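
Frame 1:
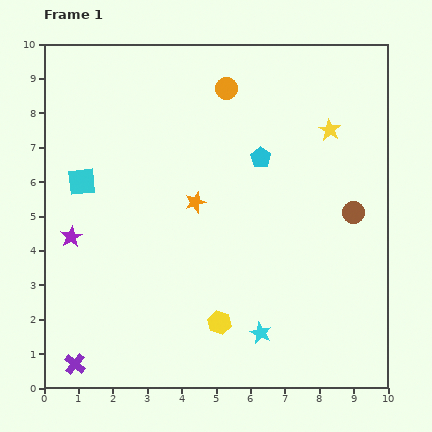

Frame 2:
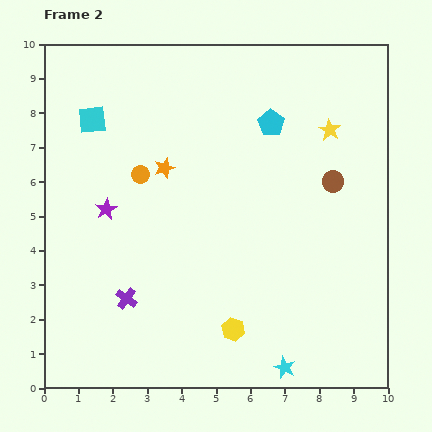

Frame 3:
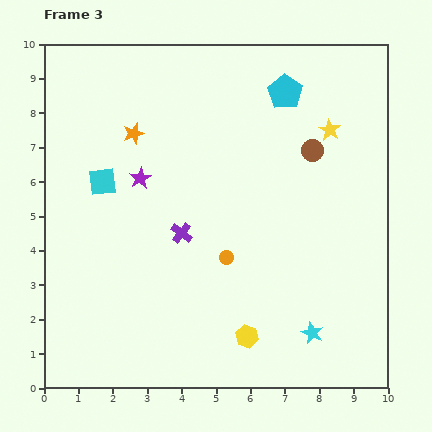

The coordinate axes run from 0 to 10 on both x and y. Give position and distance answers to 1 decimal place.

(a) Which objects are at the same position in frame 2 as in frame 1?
the yellow star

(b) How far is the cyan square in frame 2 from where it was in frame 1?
1.8

The cyan square moved from (1.1, 6.0) to (1.4, 7.8), a distance of √(0.3² + 1.8²) ≈ 1.8.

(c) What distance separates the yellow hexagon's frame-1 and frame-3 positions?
0.9

The yellow hexagon moved from (5.1, 1.9) to (5.9, 1.5), a distance of √(0.8² + 0.4²) ≈ 0.9.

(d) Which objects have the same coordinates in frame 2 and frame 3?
the yellow star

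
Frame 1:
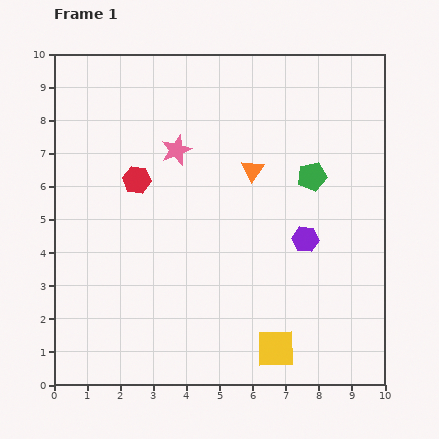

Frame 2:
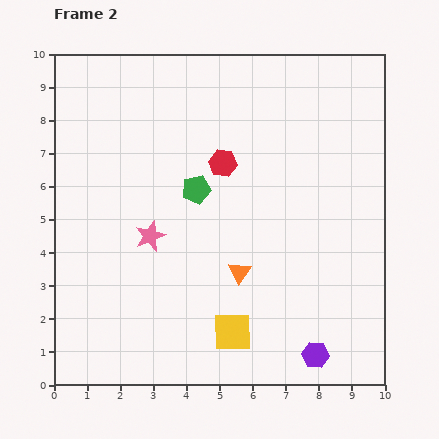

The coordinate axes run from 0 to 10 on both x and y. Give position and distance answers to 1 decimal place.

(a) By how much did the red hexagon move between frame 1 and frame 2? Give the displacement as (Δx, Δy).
(2.6, 0.5)

The red hexagon was at (2.5, 6.2) in frame 1 and (5.1, 6.7) in frame 2.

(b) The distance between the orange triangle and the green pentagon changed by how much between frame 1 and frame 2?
+1.0

Distance in frame 1: 1.8. Distance in frame 2: 2.8.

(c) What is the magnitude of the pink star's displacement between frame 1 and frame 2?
2.7

The pink star moved from (3.7, 7.1) to (2.9, 4.5), a distance of √(0.8² + 2.6²) ≈ 2.7.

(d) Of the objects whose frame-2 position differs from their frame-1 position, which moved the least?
the yellow square

(moved 1.4)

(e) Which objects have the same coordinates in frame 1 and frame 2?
none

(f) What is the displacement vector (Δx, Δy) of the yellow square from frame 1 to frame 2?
(-1.3, 0.5)

The yellow square was at (6.7, 1.1) in frame 1 and (5.4, 1.6) in frame 2.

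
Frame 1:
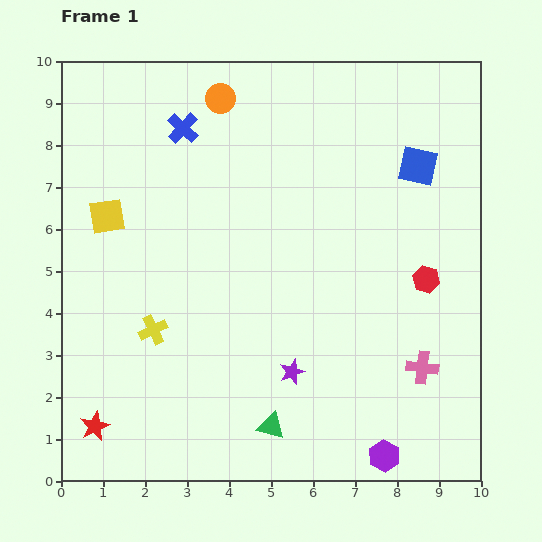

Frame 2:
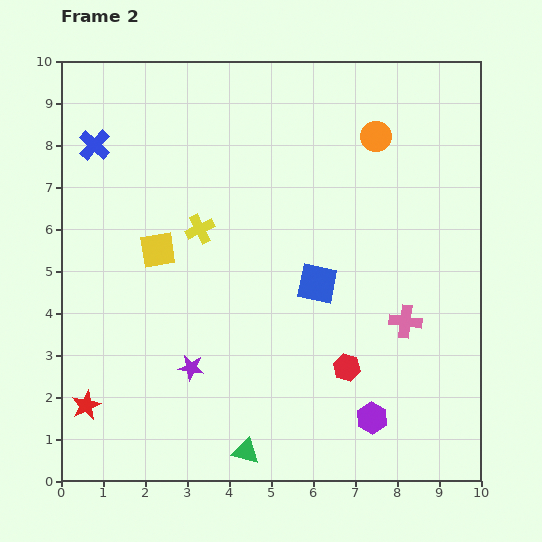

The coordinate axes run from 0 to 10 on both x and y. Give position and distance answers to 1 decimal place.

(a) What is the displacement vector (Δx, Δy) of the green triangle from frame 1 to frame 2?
(-0.6, -0.6)

The green triangle was at (5.0, 1.3) in frame 1 and (4.4, 0.7) in frame 2.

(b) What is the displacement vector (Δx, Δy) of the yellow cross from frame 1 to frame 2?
(1.1, 2.4)

The yellow cross was at (2.2, 3.6) in frame 1 and (3.3, 6.0) in frame 2.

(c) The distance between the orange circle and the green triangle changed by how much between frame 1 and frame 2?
+0.2

Distance in frame 1: 7.9. Distance in frame 2: 8.1.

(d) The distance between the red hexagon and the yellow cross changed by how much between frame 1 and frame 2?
-1.8

Distance in frame 1: 6.6. Distance in frame 2: 4.8.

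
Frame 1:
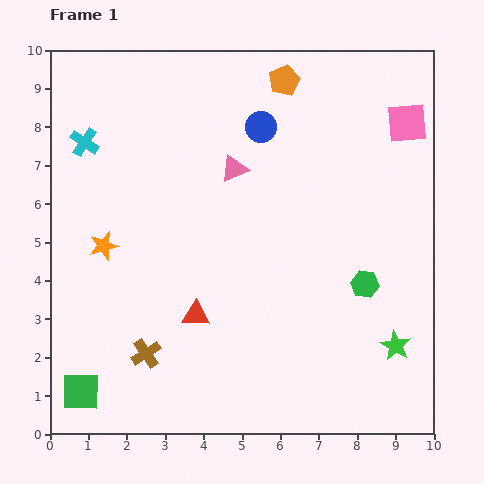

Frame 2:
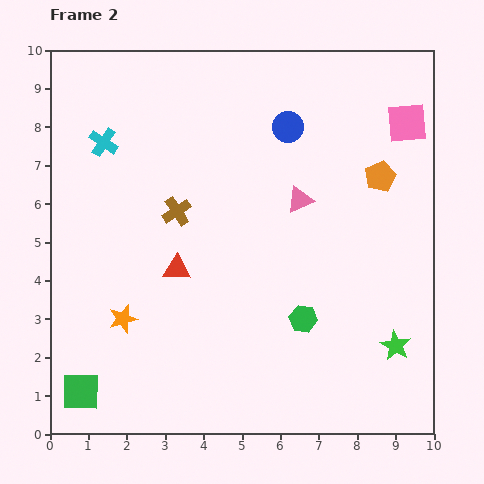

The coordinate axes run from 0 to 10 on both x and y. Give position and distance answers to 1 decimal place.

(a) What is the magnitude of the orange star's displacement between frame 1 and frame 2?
2.0

The orange star moved from (1.4, 4.9) to (1.9, 3.0), a distance of √(0.5² + 1.9²) ≈ 2.0.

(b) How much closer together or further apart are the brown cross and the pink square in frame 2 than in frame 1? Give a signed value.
-2.7

Distance in frame 1: 9.1. Distance in frame 2: 6.4.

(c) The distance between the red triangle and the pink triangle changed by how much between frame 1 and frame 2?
-0.2

Distance in frame 1: 3.9. Distance in frame 2: 3.7.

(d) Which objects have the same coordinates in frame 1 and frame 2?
the green square, the pink square, the green star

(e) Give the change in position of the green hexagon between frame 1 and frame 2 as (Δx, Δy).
(-1.6, -0.9)

The green hexagon was at (8.2, 3.9) in frame 1 and (6.6, 3.0) in frame 2.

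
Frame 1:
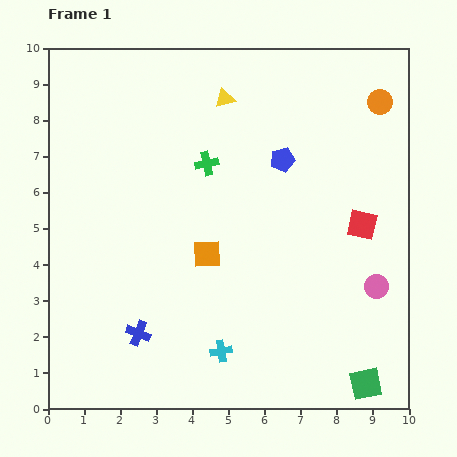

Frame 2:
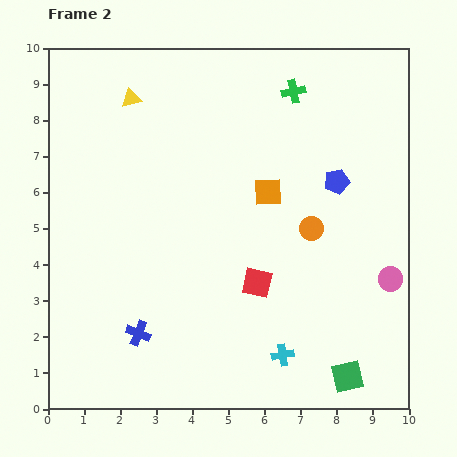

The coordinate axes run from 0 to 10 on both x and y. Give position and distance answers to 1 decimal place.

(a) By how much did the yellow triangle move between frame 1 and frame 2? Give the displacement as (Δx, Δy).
(-2.6, 0.0)

The yellow triangle was at (4.9, 8.6) in frame 1 and (2.3, 8.6) in frame 2.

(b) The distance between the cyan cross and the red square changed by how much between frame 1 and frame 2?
-3.1

Distance in frame 1: 5.2. Distance in frame 2: 2.1.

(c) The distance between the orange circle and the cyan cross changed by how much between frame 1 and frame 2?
-4.6

Distance in frame 1: 8.2. Distance in frame 2: 3.6.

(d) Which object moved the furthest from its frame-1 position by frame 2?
the orange circle

(moved 4.0; next 3.3)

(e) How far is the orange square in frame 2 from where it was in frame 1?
2.4

The orange square moved from (4.4, 4.3) to (6.1, 6.0), a distance of √(1.7² + 1.7²) ≈ 2.4.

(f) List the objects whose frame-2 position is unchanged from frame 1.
the blue cross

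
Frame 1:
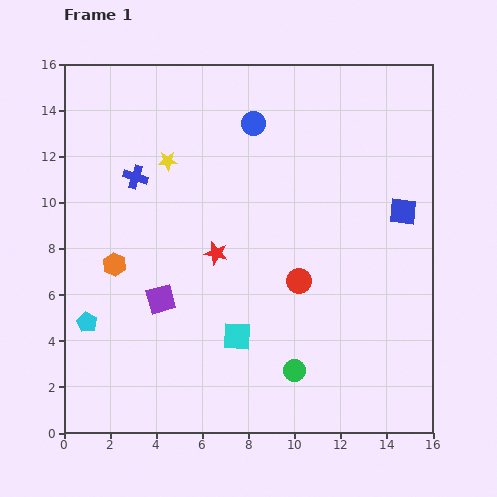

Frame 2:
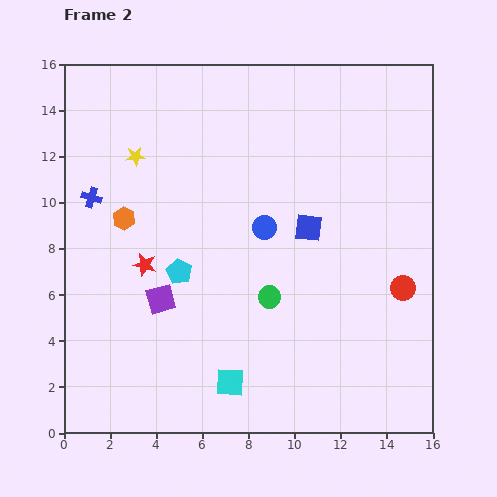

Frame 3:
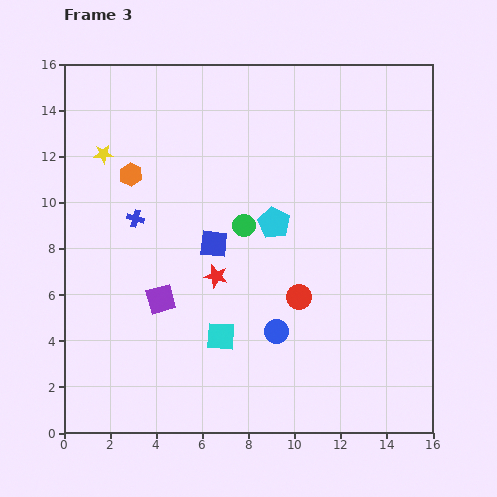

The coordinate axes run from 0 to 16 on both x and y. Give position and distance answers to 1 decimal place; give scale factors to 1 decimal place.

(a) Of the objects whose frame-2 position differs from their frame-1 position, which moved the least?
the yellow star

(moved 1.4)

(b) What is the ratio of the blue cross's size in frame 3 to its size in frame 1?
0.7×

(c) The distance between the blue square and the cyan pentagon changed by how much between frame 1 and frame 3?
-11.7

Distance in frame 1: 14.5. Distance in frame 3: 2.8.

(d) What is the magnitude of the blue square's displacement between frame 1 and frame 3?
8.3

The blue square moved from (14.7, 9.6) to (6.5, 8.2), a distance of √(8.2² + 1.4²) ≈ 8.3.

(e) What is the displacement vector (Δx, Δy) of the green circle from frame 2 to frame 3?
(-1.1, 3.1)

The green circle was at (8.9, 5.9) in frame 2 and (7.8, 9.0) in frame 3.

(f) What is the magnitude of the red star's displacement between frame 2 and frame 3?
3.1

The red star moved from (3.5, 7.3) to (6.6, 6.8), a distance of √(3.1² + 0.5²) ≈ 3.1.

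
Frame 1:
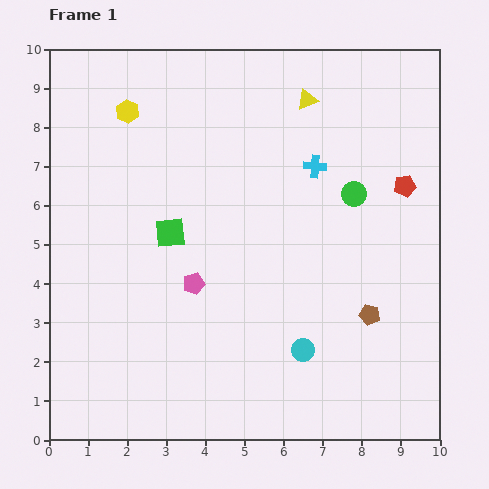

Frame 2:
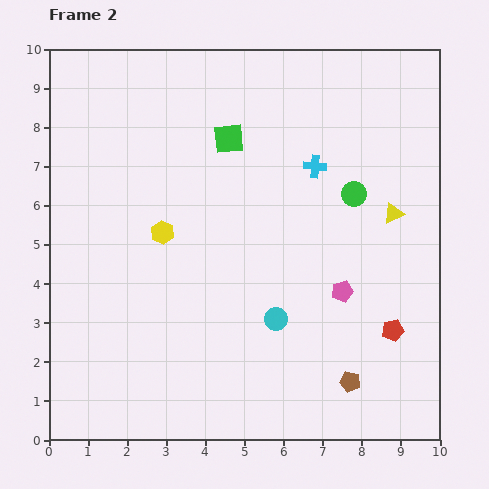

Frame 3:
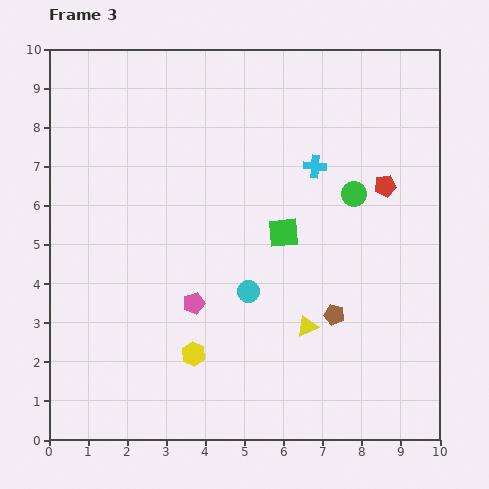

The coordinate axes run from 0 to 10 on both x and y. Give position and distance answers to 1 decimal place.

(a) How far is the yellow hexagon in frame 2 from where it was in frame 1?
3.2

The yellow hexagon moved from (2.0, 8.4) to (2.9, 5.3), a distance of √(0.9² + 3.1²) ≈ 3.2.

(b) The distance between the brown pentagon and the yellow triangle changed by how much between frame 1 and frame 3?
-4.9

Distance in frame 1: 5.7. Distance in frame 3: 0.8.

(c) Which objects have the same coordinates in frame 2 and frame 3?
the cyan cross, the green circle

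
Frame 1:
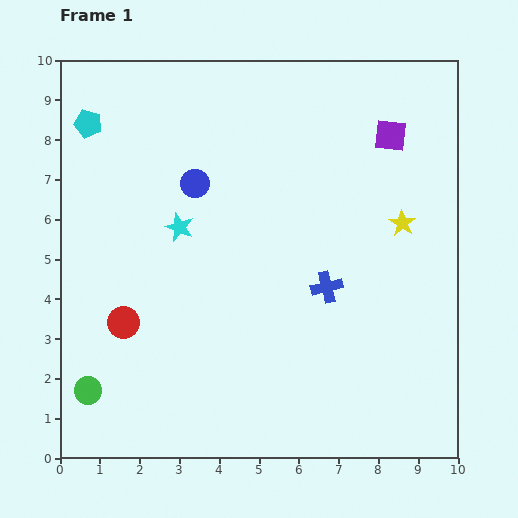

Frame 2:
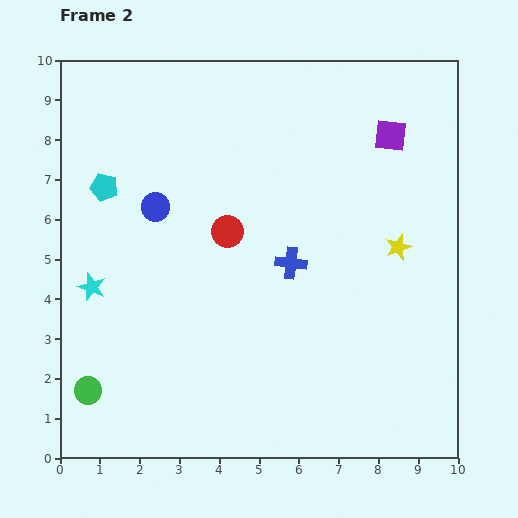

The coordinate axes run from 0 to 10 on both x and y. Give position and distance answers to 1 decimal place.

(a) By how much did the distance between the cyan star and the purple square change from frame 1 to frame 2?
+2.6

Distance in frame 1: 5.8. Distance in frame 2: 8.4.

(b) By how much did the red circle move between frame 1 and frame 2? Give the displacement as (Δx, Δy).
(2.6, 2.3)

The red circle was at (1.6, 3.4) in frame 1 and (4.2, 5.7) in frame 2.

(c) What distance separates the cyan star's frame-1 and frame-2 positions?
2.7

The cyan star moved from (3.0, 5.8) to (0.8, 4.3), a distance of √(2.2² + 1.5²) ≈ 2.7.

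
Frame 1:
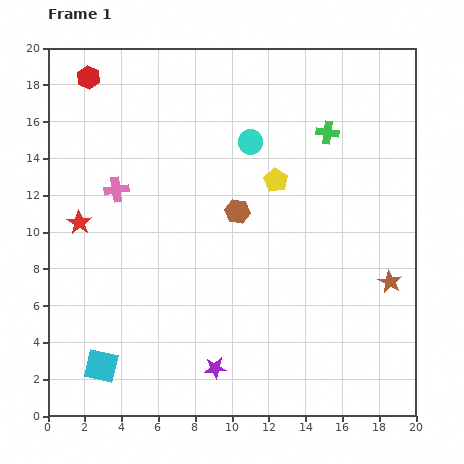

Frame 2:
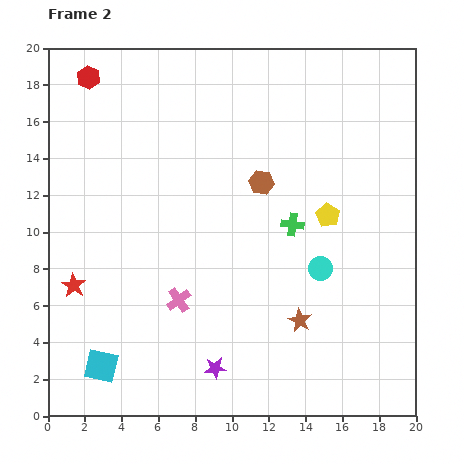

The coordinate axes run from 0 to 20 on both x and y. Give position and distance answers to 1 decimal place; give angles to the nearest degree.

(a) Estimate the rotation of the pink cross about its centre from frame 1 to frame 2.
28° counter-clockwise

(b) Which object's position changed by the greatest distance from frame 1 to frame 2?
the cyan circle

(moved 7.9; next 6.9)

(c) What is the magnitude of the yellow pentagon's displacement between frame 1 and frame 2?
3.4

The yellow pentagon moved from (12.4, 12.8) to (15.2, 10.9), a distance of √(2.8² + 1.9²) ≈ 3.4.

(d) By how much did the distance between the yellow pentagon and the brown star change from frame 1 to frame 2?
-2.4

Distance in frame 1: 8.3. Distance in frame 2: 5.9.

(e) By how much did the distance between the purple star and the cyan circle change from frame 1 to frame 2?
-4.5

Distance in frame 1: 12.4. Distance in frame 2: 7.9.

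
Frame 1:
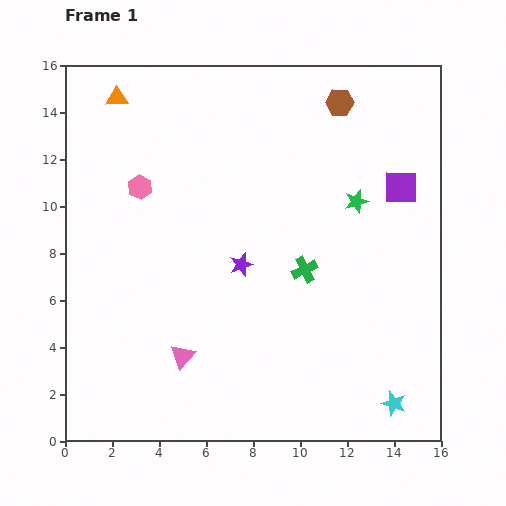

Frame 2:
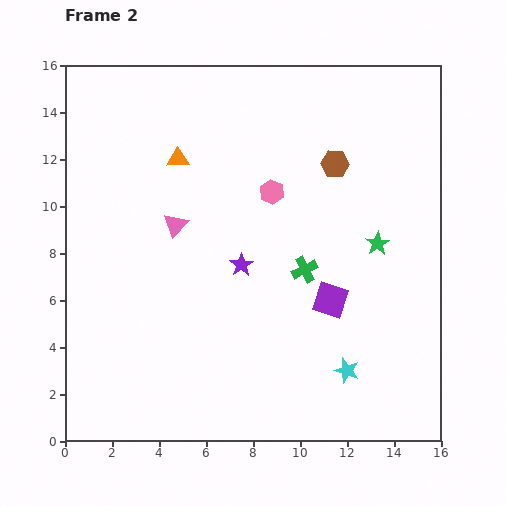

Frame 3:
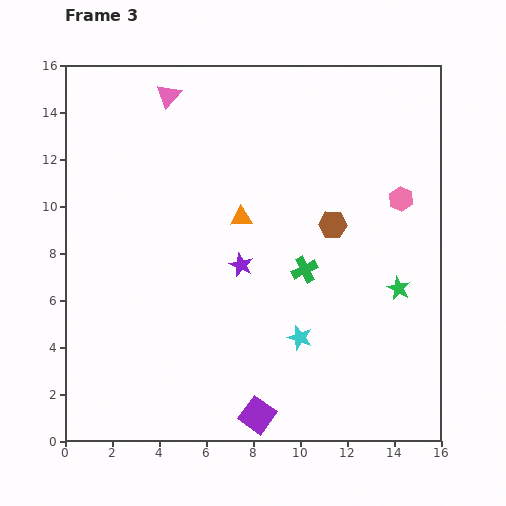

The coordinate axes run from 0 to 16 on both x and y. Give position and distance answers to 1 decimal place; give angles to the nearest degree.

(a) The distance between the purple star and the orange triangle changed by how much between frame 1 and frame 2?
-3.7

Distance in frame 1: 8.9. Distance in frame 2: 5.2.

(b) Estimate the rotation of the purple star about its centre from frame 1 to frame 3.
30° counter-clockwise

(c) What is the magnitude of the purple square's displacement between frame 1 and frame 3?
11.5

The purple square moved from (14.3, 10.8) to (8.2, 1.1), a distance of √(6.1² + 9.7²) ≈ 11.5.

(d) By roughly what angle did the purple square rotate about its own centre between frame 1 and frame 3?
35° clockwise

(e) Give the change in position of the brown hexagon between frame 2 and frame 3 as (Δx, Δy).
(-0.1, -2.6)

The brown hexagon was at (11.5, 11.8) in frame 2 and (11.4, 9.2) in frame 3.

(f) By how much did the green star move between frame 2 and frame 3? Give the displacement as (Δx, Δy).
(0.9, -1.9)

The green star was at (13.3, 8.4) in frame 2 and (14.2, 6.5) in frame 3.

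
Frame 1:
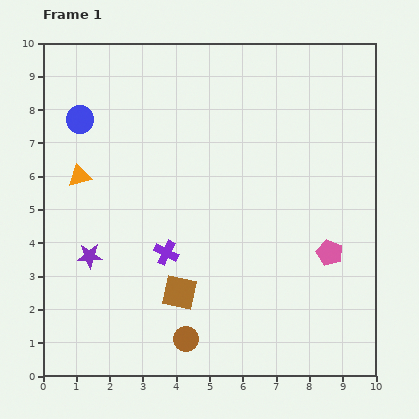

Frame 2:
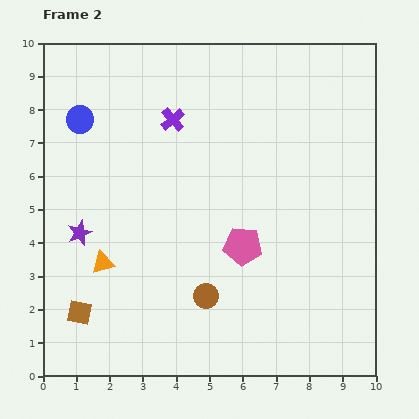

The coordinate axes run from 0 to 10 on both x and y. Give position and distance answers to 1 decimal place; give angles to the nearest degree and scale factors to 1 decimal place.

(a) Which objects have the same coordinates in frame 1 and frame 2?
the blue circle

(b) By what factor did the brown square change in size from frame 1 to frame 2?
0.7×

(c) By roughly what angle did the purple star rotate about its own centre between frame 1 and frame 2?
19° counter-clockwise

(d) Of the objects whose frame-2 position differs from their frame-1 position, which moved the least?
the purple star

(moved 0.8)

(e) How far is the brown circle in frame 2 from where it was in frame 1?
1.4

The brown circle moved from (4.3, 1.1) to (4.9, 2.4), a distance of √(0.6² + 1.3²) ≈ 1.4.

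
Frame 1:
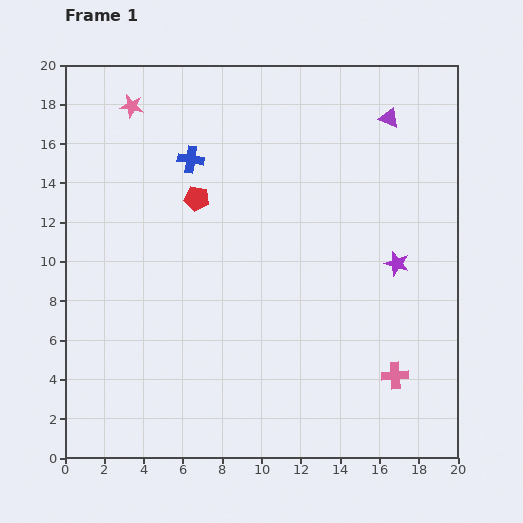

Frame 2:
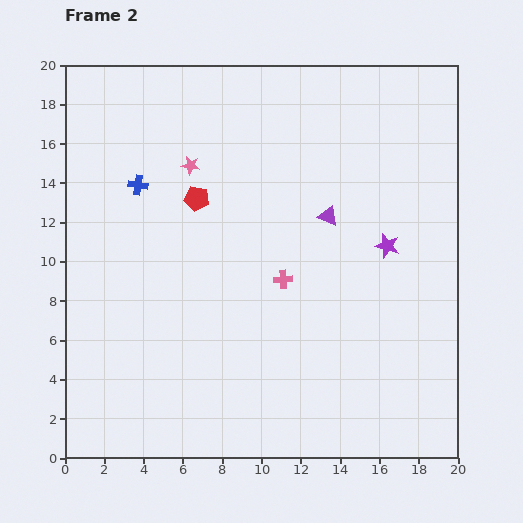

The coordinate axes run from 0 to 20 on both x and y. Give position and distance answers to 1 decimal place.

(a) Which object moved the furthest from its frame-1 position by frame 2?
the pink cross

(moved 7.5; next 5.9)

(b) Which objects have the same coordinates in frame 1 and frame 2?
the red pentagon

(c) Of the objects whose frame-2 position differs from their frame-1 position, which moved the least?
the purple star

(moved 1.0)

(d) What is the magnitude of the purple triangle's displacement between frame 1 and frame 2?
5.9

The purple triangle moved from (16.5, 17.3) to (13.4, 12.3), a distance of √(3.1² + 5.0²) ≈ 5.9.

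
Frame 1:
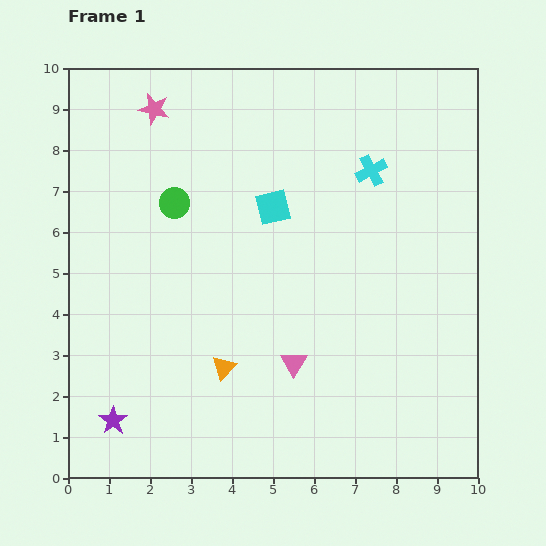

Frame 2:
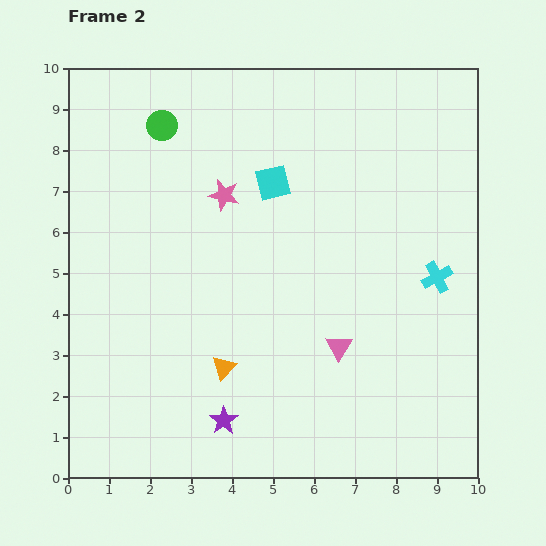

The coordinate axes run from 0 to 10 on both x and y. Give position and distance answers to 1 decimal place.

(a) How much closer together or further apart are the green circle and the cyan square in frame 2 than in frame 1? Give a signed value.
+0.6

Distance in frame 1: 2.4. Distance in frame 2: 3.0.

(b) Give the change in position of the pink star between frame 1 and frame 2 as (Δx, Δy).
(1.7, -2.1)

The pink star was at (2.1, 9.0) in frame 1 and (3.8, 6.9) in frame 2.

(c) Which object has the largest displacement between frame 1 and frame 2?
the cyan cross

(moved 3.1; next 2.7)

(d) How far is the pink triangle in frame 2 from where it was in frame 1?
1.2

The pink triangle moved from (5.5, 2.8) to (6.6, 3.2), a distance of √(1.1² + 0.4²) ≈ 1.2.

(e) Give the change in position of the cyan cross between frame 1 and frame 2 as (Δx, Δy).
(1.6, -2.6)

The cyan cross was at (7.4, 7.5) in frame 1 and (9.0, 4.9) in frame 2.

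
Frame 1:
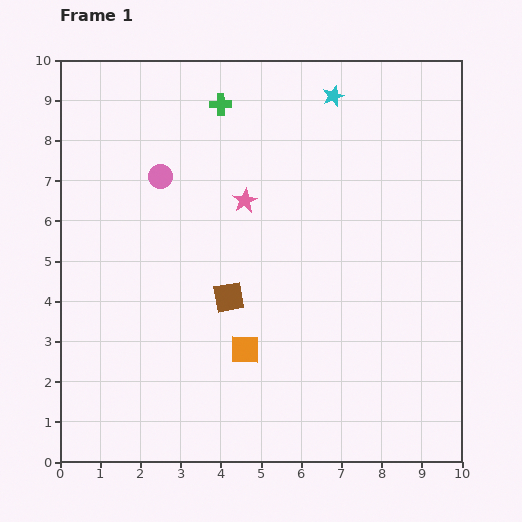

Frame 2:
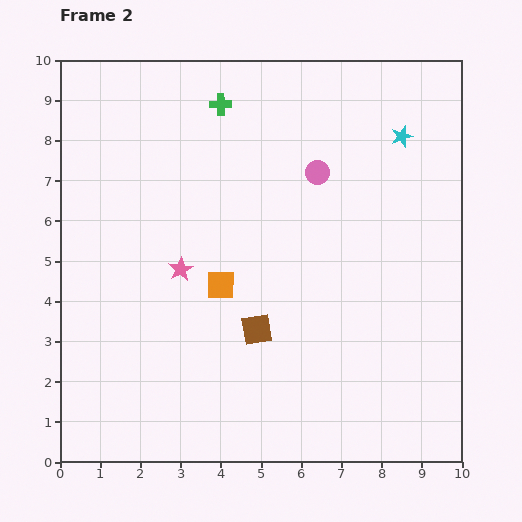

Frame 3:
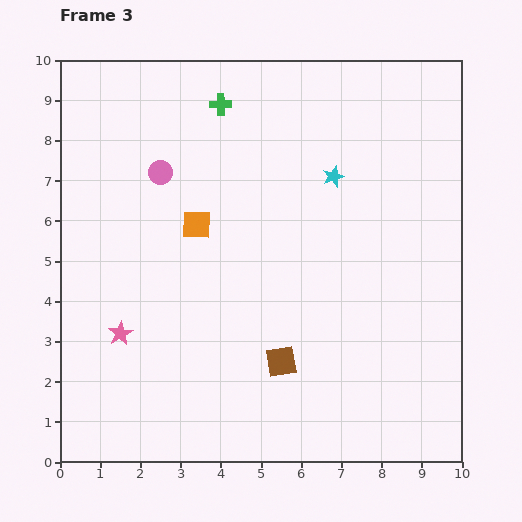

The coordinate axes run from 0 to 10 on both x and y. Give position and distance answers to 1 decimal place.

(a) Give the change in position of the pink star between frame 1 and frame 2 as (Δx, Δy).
(-1.6, -1.7)

The pink star was at (4.6, 6.5) in frame 1 and (3.0, 4.8) in frame 2.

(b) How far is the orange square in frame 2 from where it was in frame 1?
1.7

The orange square moved from (4.6, 2.8) to (4.0, 4.4), a distance of √(0.6² + 1.6²) ≈ 1.7.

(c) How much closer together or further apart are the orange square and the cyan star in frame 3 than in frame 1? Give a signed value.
-3.1

Distance in frame 1: 6.7. Distance in frame 3: 3.6.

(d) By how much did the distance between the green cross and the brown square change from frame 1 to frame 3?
+1.8

Distance in frame 1: 4.8. Distance in frame 3: 6.6.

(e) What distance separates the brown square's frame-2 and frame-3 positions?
1.0

The brown square moved from (4.9, 3.3) to (5.5, 2.5), a distance of √(0.6² + 0.8²) ≈ 1.0.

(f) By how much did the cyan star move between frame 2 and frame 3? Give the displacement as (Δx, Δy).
(-1.7, -1.0)

The cyan star was at (8.5, 8.1) in frame 2 and (6.8, 7.1) in frame 3.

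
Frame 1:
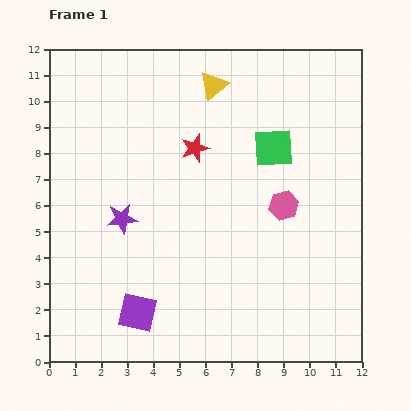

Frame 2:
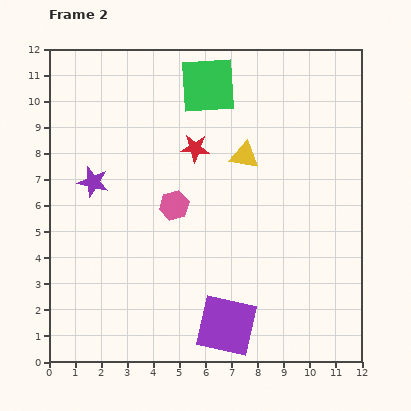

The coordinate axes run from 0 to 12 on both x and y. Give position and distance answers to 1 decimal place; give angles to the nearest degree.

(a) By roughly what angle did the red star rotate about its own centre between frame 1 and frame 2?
22° clockwise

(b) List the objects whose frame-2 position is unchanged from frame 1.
the red star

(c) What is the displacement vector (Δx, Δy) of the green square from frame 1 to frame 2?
(-2.5, 2.4)

The green square was at (8.6, 8.2) in frame 1 and (6.1, 10.6) in frame 2.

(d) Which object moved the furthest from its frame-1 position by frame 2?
the pink hexagon

(moved 4.2; next 3.5)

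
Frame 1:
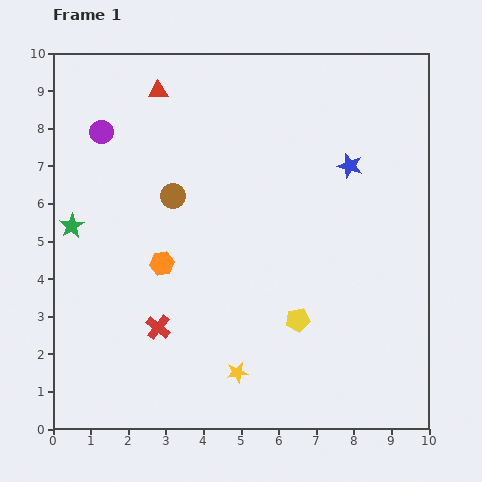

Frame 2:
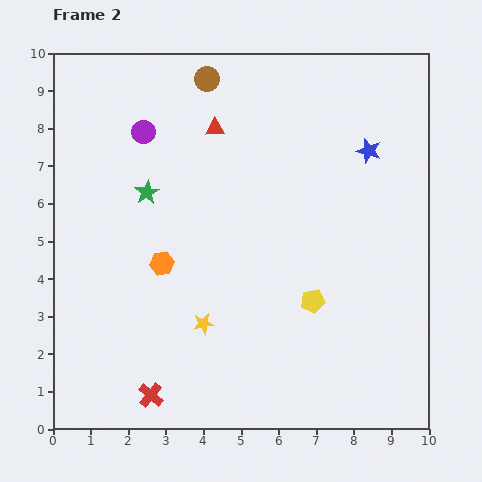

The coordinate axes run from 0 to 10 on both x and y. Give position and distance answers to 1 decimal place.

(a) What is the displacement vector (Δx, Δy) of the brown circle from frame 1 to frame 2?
(0.9, 3.1)

The brown circle was at (3.2, 6.2) in frame 1 and (4.1, 9.3) in frame 2.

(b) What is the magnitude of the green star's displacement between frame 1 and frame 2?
2.2

The green star moved from (0.5, 5.4) to (2.5, 6.3), a distance of √(2.0² + 0.9²) ≈ 2.2.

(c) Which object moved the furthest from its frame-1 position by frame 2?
the brown circle

(moved 3.2; next 2.2)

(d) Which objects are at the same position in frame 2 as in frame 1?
the orange hexagon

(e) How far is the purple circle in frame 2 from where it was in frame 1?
1.1

The purple circle moved from (1.3, 7.9) to (2.4, 7.9), a distance of √(1.1² + 0.0²) ≈ 1.1.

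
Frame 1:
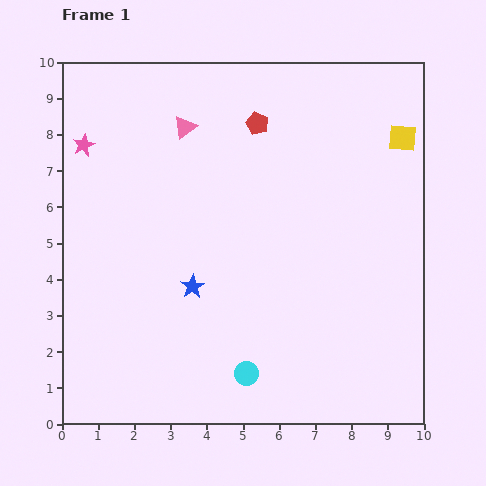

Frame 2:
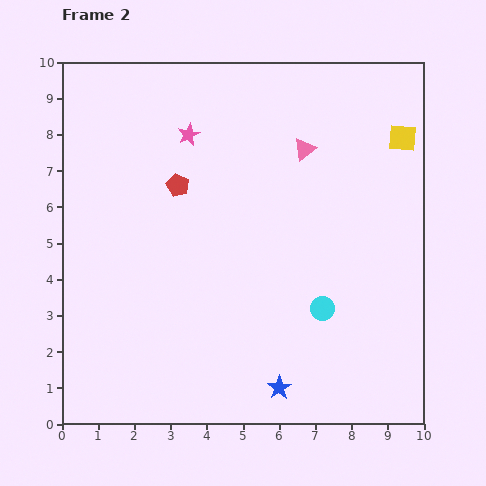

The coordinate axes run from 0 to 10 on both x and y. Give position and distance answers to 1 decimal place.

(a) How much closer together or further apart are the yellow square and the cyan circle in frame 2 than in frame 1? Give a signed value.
-2.6

Distance in frame 1: 7.8. Distance in frame 2: 5.2.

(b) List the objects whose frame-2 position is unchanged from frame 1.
the yellow square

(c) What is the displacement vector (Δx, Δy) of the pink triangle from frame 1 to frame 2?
(3.3, -0.6)

The pink triangle was at (3.4, 8.2) in frame 1 and (6.7, 7.6) in frame 2.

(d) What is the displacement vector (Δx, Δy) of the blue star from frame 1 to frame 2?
(2.4, -2.8)

The blue star was at (3.6, 3.8) in frame 1 and (6.0, 1.0) in frame 2.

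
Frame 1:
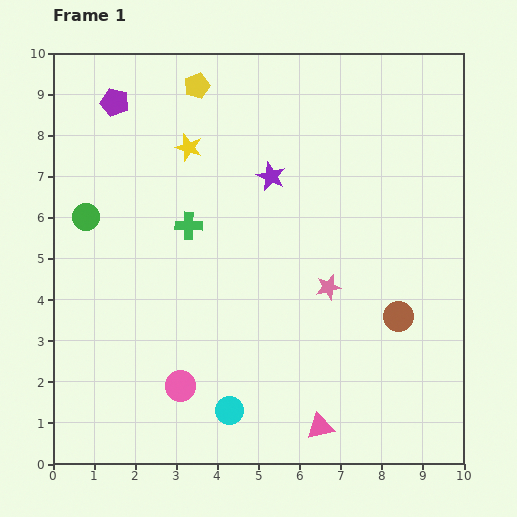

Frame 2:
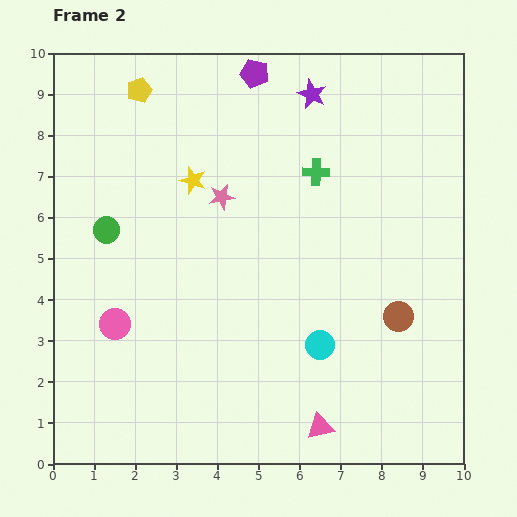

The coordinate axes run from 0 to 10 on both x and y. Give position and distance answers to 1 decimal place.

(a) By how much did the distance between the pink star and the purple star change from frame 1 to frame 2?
+0.3

Distance in frame 1: 3.0. Distance in frame 2: 3.3.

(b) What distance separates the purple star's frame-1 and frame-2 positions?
2.2

The purple star moved from (5.3, 7.0) to (6.3, 9.0), a distance of √(1.0² + 2.0²) ≈ 2.2.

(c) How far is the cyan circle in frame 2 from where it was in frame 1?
2.7

The cyan circle moved from (4.3, 1.3) to (6.5, 2.9), a distance of √(2.2² + 1.6²) ≈ 2.7.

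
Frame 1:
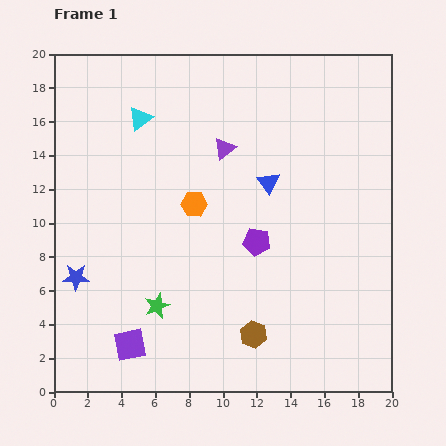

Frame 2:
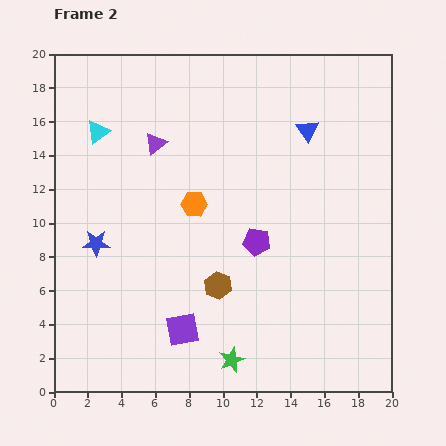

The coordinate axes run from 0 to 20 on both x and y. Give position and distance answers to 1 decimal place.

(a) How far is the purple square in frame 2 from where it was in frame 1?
3.2

The purple square moved from (4.5, 2.8) to (7.6, 3.7), a distance of √(3.1² + 0.9²) ≈ 3.2.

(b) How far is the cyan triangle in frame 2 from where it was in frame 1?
2.6

The cyan triangle moved from (5.1, 16.2) to (2.6, 15.4), a distance of √(2.5² + 0.8²) ≈ 2.6.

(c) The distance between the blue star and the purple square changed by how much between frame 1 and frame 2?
+2.1

Distance in frame 1: 5.1. Distance in frame 2: 7.2.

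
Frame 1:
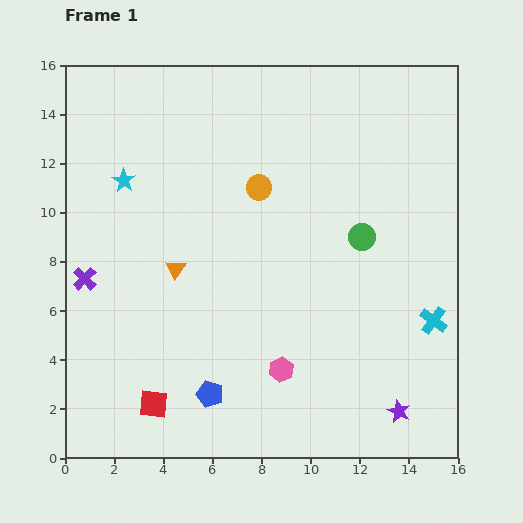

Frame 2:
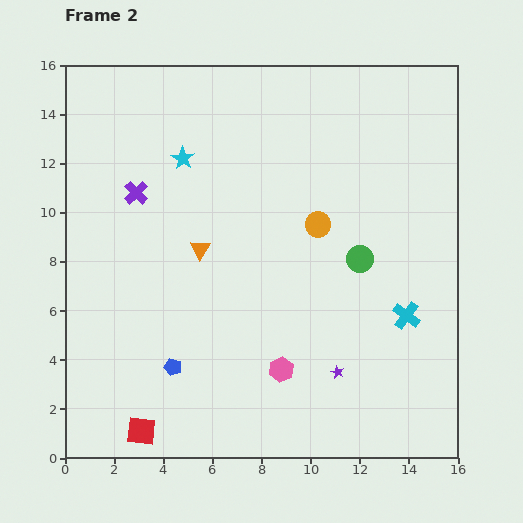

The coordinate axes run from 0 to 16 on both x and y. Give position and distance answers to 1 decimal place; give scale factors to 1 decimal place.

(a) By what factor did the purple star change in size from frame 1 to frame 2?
0.6×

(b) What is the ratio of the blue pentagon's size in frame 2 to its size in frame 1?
0.6×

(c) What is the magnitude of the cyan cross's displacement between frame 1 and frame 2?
1.1

The cyan cross moved from (15.0, 5.6) to (13.9, 5.8), a distance of √(1.1² + 0.2²) ≈ 1.1.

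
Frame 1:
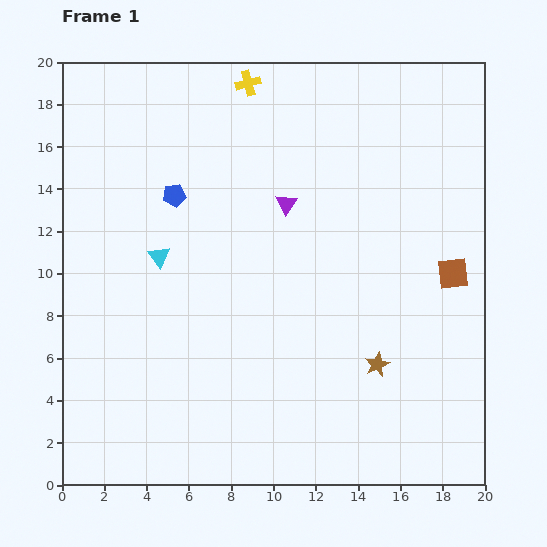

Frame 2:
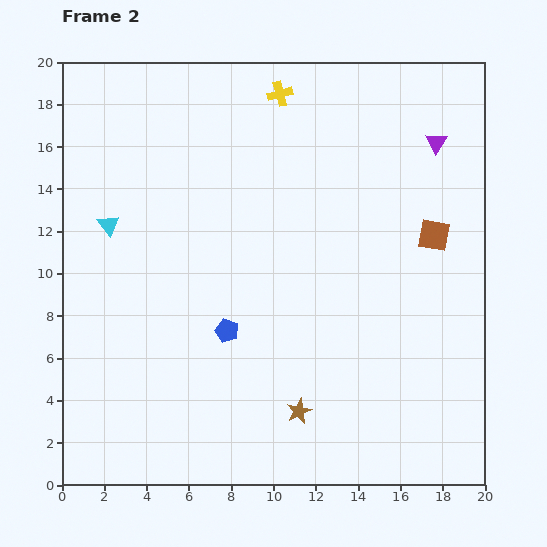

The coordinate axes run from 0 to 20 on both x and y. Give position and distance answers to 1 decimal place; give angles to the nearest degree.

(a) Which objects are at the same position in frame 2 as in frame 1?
none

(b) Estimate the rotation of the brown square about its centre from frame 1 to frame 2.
17° clockwise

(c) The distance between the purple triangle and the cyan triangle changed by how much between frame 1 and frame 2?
+9.5

Distance in frame 1: 6.5. Distance in frame 2: 16.0.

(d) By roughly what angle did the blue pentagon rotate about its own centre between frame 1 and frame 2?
29° clockwise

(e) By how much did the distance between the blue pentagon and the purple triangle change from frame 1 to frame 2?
+8.0

Distance in frame 1: 5.3. Distance in frame 2: 13.3.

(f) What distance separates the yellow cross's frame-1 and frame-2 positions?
1.6

The yellow cross moved from (8.8, 19.0) to (10.3, 18.5), a distance of √(1.5² + 0.5²) ≈ 1.6.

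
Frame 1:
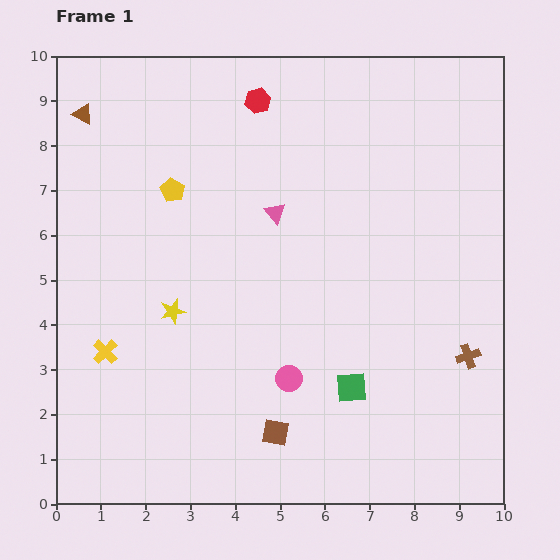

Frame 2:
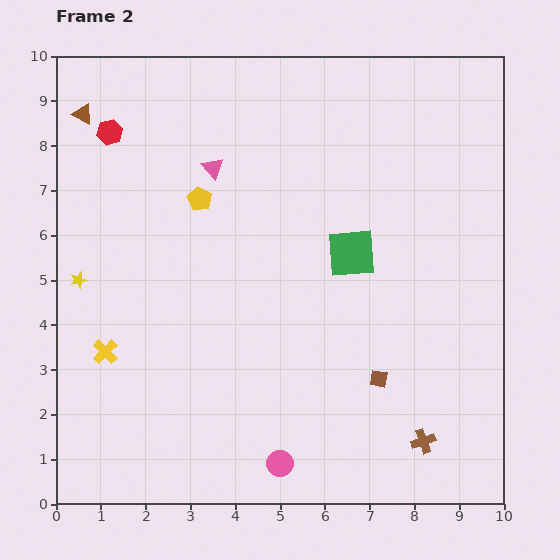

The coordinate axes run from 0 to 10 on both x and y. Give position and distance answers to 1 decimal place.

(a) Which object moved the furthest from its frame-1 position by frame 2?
the red hexagon

(moved 3.4; next 3.0)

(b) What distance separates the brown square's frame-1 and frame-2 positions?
2.6

The brown square moved from (4.9, 1.6) to (7.2, 2.8), a distance of √(2.3² + 1.2²) ≈ 2.6.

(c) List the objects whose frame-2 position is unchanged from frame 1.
the yellow cross, the brown triangle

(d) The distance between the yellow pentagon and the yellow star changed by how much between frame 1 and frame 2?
+0.5

Distance in frame 1: 2.7. Distance in frame 2: 3.2.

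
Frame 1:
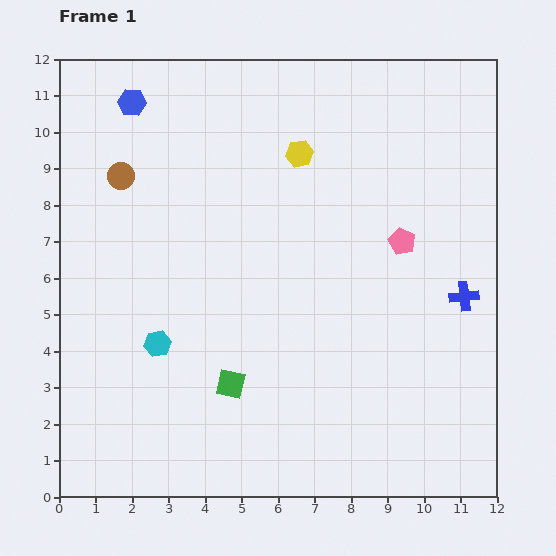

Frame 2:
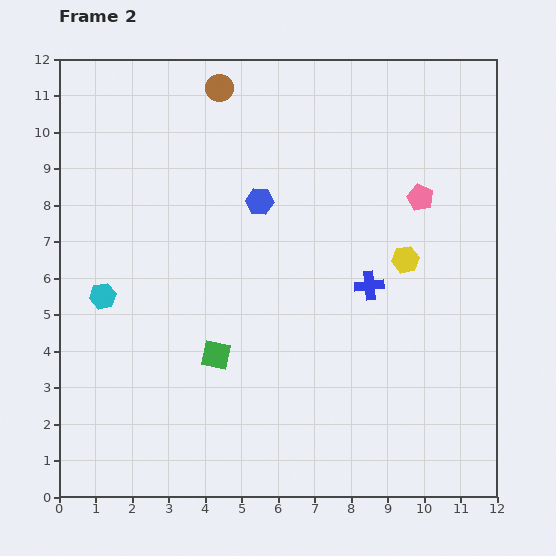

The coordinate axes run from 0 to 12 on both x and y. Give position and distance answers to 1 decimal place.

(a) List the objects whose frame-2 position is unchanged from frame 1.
none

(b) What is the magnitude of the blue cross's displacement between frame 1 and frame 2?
2.6

The blue cross moved from (11.1, 5.5) to (8.5, 5.8), a distance of √(2.6² + 0.3²) ≈ 2.6.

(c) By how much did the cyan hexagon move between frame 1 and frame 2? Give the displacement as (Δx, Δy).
(-1.5, 1.3)

The cyan hexagon was at (2.7, 4.2) in frame 1 and (1.2, 5.5) in frame 2.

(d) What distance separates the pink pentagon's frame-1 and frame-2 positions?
1.3

The pink pentagon moved from (9.4, 7.0) to (9.9, 8.2), a distance of √(0.5² + 1.2²) ≈ 1.3.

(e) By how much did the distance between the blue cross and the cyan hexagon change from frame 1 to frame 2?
-1.2

Distance in frame 1: 8.5. Distance in frame 2: 7.3.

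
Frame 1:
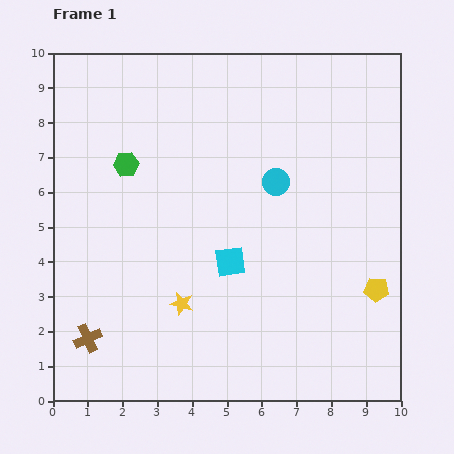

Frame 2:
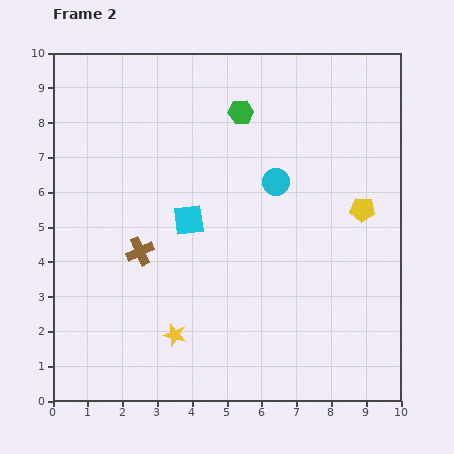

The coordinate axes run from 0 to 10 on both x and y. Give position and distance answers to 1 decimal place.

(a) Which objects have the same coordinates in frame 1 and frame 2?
the cyan circle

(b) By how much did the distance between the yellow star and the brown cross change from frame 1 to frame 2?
-0.3

Distance in frame 1: 2.9. Distance in frame 2: 2.6.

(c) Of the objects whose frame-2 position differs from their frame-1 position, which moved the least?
the yellow star

(moved 0.9)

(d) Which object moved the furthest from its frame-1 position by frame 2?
the green hexagon

(moved 3.6; next 2.9)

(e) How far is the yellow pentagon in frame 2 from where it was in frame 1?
2.3

The yellow pentagon moved from (9.3, 3.2) to (8.9, 5.5), a distance of √(0.4² + 2.3²) ≈ 2.3.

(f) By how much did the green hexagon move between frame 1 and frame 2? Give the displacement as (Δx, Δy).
(3.3, 1.5)

The green hexagon was at (2.1, 6.8) in frame 1 and (5.4, 8.3) in frame 2.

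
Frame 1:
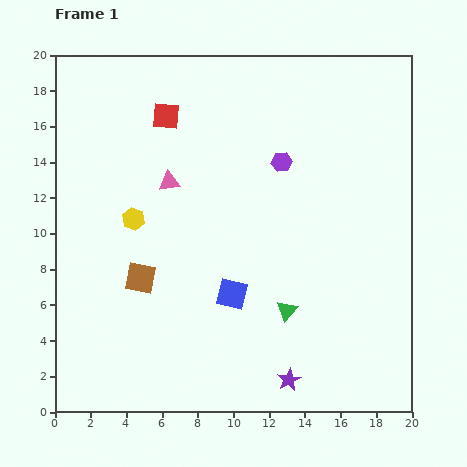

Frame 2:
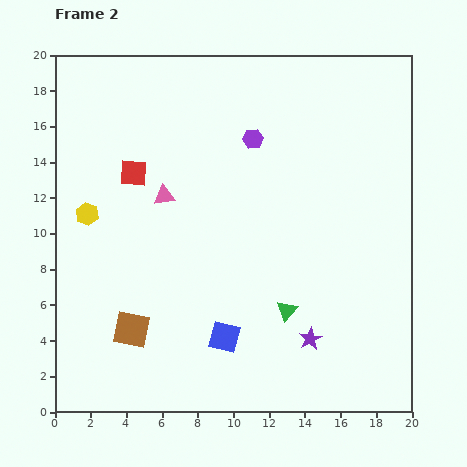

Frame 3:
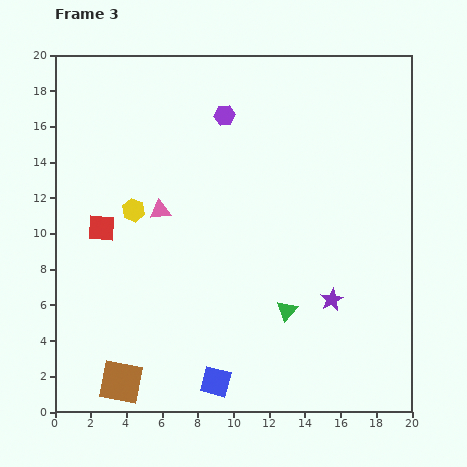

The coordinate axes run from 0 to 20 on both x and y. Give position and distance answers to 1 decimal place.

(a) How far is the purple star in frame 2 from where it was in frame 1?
2.6

The purple star moved from (13.1, 1.8) to (14.3, 4.1), a distance of √(1.2² + 2.3²) ≈ 2.6.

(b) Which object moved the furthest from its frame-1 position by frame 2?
the red square

(moved 3.7; next 2.9)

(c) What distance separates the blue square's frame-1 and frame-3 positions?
5.0

The blue square moved from (9.9, 6.6) to (9.0, 1.7), a distance of √(0.9² + 4.9²) ≈ 5.0.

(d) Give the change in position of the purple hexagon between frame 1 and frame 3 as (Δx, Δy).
(-3.2, 2.6)

The purple hexagon was at (12.7, 14.0) in frame 1 and (9.5, 16.6) in frame 3.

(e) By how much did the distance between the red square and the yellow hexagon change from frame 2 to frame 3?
-1.4

Distance in frame 2: 3.5. Distance in frame 3: 2.1.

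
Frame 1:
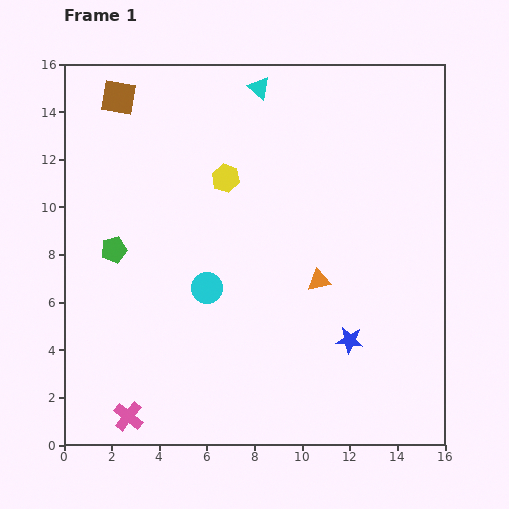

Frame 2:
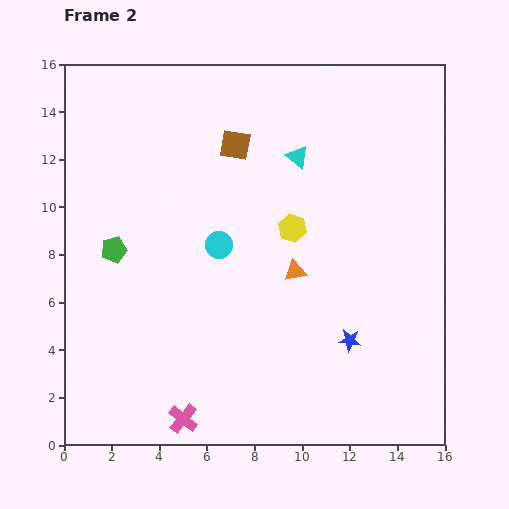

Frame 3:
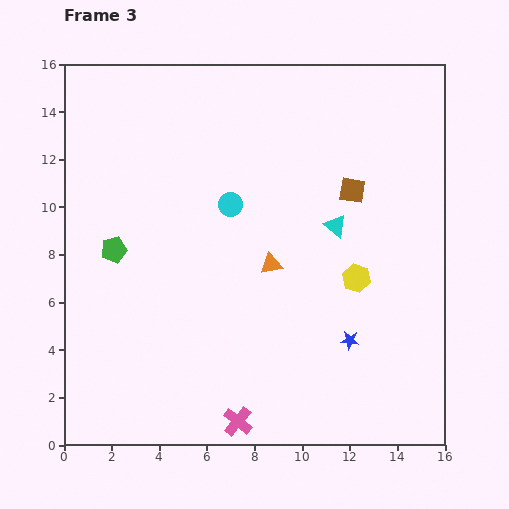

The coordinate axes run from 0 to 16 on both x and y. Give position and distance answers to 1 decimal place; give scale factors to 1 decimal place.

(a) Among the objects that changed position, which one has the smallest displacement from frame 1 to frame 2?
the orange triangle

(moved 1.1)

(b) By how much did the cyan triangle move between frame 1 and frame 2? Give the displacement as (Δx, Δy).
(1.6, -2.9)

The cyan triangle was at (8.2, 15.0) in frame 1 and (9.8, 12.1) in frame 2.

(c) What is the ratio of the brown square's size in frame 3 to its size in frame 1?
0.7×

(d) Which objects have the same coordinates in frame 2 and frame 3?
the green pentagon, the blue star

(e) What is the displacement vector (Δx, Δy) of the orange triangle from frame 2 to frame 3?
(-1.0, 0.3)

The orange triangle was at (9.7, 7.3) in frame 2 and (8.7, 7.6) in frame 3.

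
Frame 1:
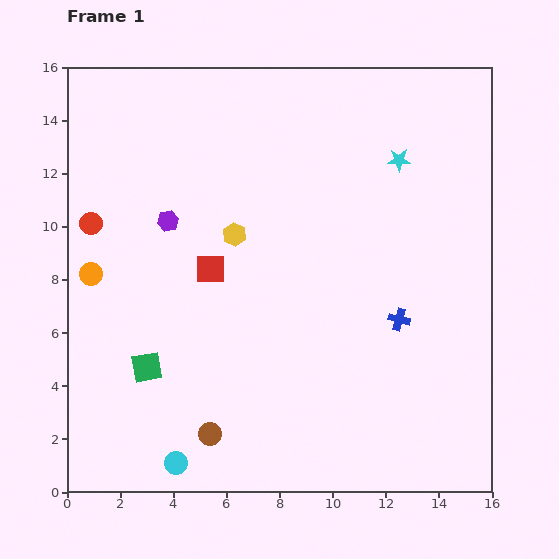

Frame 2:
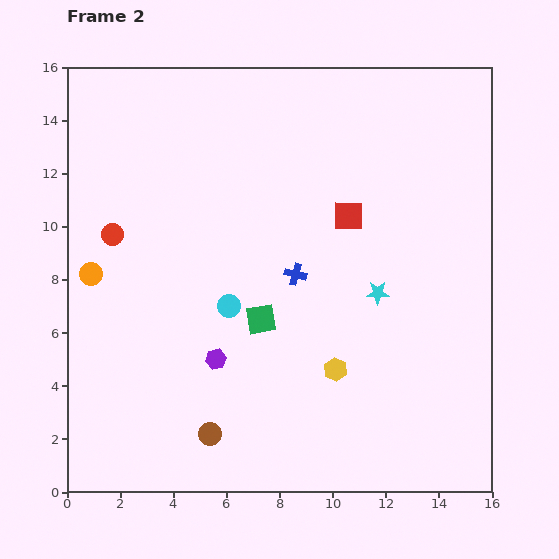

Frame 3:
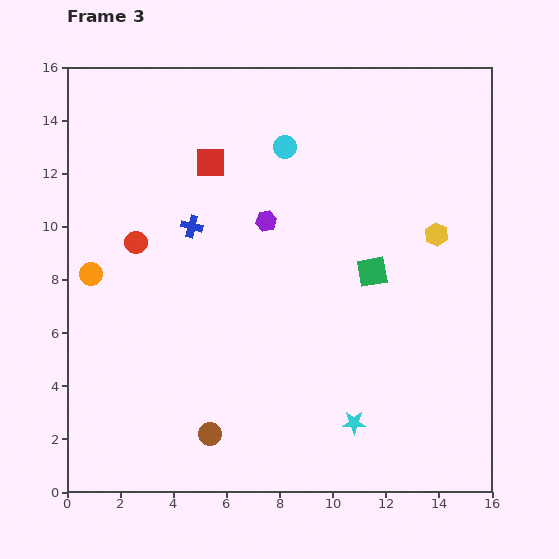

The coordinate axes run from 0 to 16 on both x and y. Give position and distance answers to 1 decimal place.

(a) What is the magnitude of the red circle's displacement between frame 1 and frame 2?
0.9

The red circle moved from (0.9, 10.1) to (1.7, 9.7), a distance of √(0.8² + 0.4²) ≈ 0.9.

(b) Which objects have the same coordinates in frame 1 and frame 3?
the orange circle, the brown circle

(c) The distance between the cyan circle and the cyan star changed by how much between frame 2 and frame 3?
+5.1

Distance in frame 2: 5.6. Distance in frame 3: 10.7.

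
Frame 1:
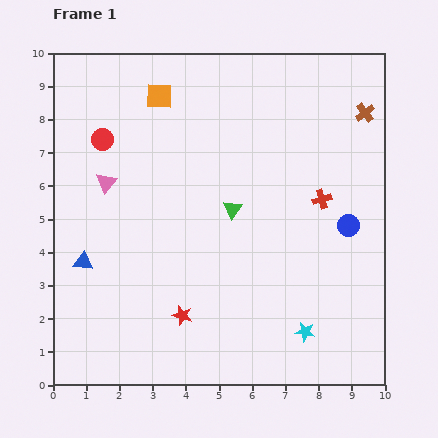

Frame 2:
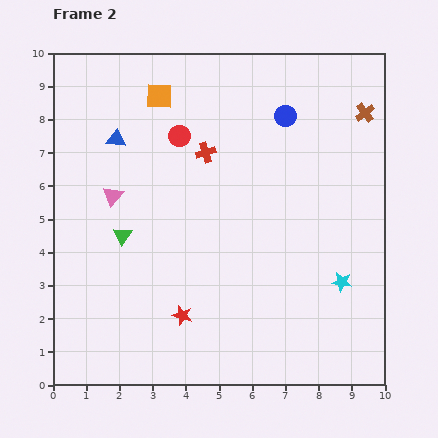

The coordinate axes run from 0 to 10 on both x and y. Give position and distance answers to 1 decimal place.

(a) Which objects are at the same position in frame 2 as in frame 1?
the orange square, the red star, the brown cross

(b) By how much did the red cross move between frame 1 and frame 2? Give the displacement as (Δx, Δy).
(-3.5, 1.4)

The red cross was at (8.1, 5.6) in frame 1 and (4.6, 7.0) in frame 2.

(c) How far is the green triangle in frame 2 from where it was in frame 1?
3.4

The green triangle moved from (5.4, 5.3) to (2.1, 4.5), a distance of √(3.3² + 0.8²) ≈ 3.4.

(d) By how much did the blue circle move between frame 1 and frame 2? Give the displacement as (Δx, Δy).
(-1.9, 3.3)

The blue circle was at (8.9, 4.8) in frame 1 and (7.0, 8.1) in frame 2.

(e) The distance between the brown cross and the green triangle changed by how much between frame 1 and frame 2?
+3.3

Distance in frame 1: 4.9. Distance in frame 2: 8.2.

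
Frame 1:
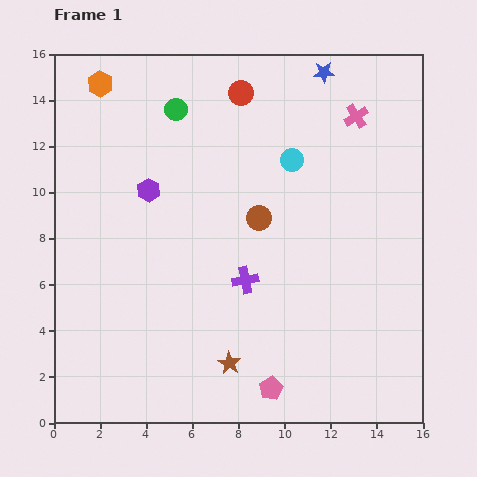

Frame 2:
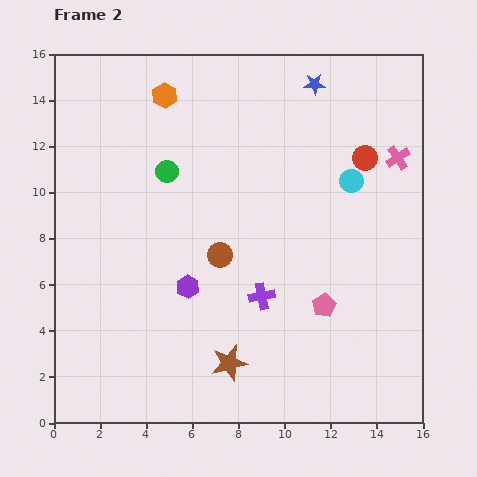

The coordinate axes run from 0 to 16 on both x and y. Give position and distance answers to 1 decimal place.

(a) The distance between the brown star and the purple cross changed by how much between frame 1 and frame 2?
-0.5

Distance in frame 1: 3.7. Distance in frame 2: 3.2.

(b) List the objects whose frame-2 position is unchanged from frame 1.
the brown star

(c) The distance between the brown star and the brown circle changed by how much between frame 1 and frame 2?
-1.7

Distance in frame 1: 6.4. Distance in frame 2: 4.7.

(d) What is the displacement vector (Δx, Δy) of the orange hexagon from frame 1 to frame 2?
(2.8, -0.5)

The orange hexagon was at (2.0, 14.7) in frame 1 and (4.8, 14.2) in frame 2.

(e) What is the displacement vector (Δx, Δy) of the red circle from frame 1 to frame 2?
(5.4, -2.8)

The red circle was at (8.1, 14.3) in frame 1 and (13.5, 11.5) in frame 2.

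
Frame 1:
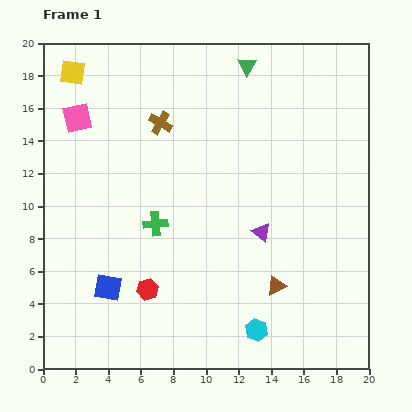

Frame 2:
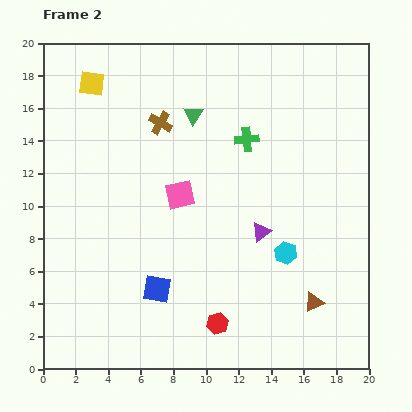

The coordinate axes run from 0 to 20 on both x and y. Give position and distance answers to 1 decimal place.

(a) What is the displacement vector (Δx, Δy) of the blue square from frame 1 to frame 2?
(3.0, -0.1)

The blue square was at (4.0, 5.0) in frame 1 and (7.0, 4.9) in frame 2.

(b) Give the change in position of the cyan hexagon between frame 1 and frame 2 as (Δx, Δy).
(1.8, 4.7)

The cyan hexagon was at (13.1, 2.4) in frame 1 and (14.9, 7.1) in frame 2.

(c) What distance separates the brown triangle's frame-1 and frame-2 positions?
2.5

The brown triangle moved from (14.3, 5.1) to (16.6, 4.1), a distance of √(2.3² + 1.0²) ≈ 2.5.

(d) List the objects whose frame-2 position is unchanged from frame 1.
the brown cross, the purple triangle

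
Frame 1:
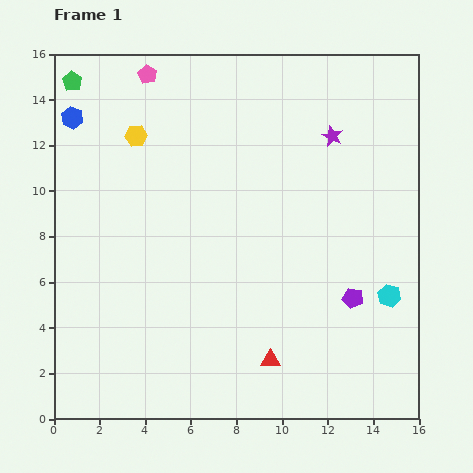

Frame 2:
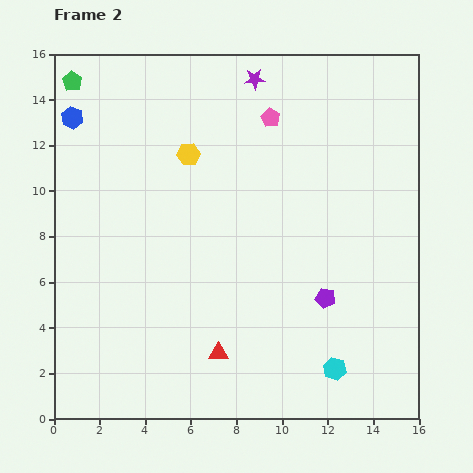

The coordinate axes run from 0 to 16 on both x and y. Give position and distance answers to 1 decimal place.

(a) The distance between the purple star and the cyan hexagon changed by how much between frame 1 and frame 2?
+5.8

Distance in frame 1: 7.4. Distance in frame 2: 13.2.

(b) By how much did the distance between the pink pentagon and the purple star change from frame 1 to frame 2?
-6.7

Distance in frame 1: 8.5. Distance in frame 2: 1.8.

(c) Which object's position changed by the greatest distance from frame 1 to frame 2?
the pink pentagon

(moved 5.7; next 4.2)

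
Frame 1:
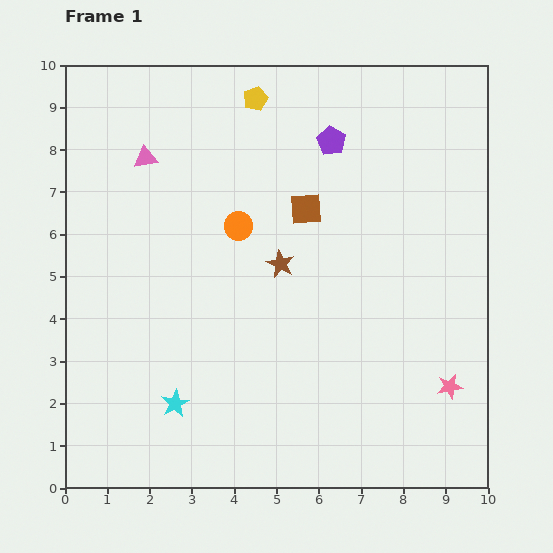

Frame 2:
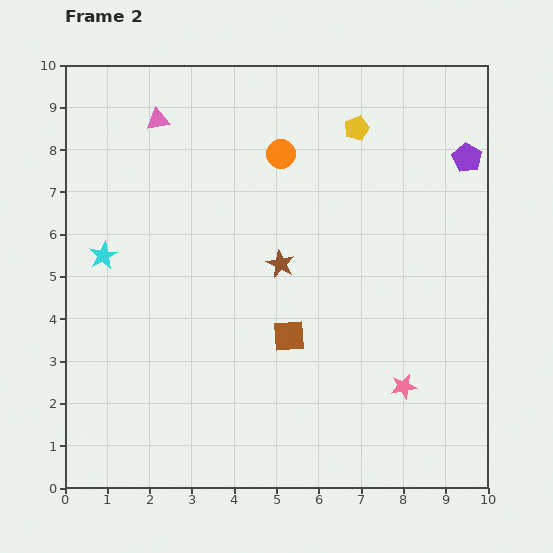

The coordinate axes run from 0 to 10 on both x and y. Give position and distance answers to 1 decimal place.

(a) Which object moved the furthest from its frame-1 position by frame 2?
the cyan star

(moved 3.9; next 3.2)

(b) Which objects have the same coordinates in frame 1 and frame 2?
the brown star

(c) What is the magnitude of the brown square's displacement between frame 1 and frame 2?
3.0

The brown square moved from (5.7, 6.6) to (5.3, 3.6), a distance of √(0.4² + 3.0²) ≈ 3.0.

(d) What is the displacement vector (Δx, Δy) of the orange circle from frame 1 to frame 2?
(1.0, 1.7)

The orange circle was at (4.1, 6.2) in frame 1 and (5.1, 7.9) in frame 2.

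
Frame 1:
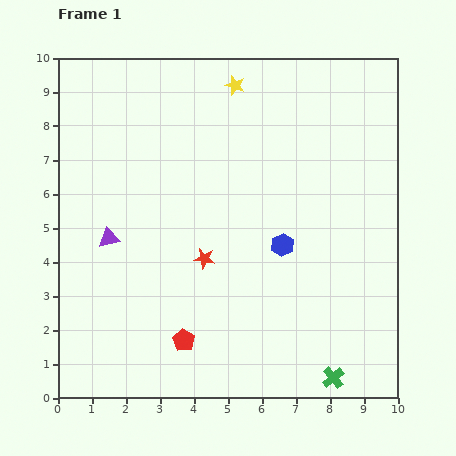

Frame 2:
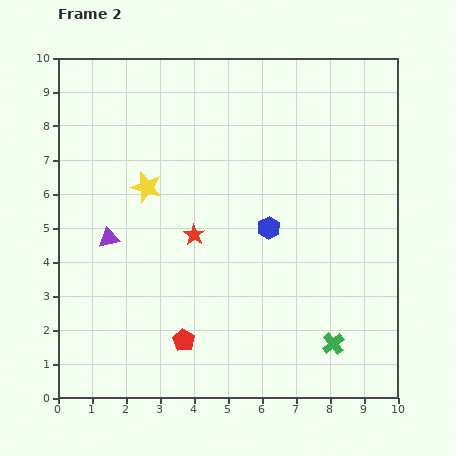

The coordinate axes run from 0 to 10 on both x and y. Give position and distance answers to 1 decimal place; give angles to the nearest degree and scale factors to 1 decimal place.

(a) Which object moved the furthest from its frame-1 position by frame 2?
the yellow star

(moved 4.0; next 1.0)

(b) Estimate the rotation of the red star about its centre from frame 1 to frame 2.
24° clockwise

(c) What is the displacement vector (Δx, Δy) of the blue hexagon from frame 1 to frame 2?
(-0.4, 0.5)

The blue hexagon was at (6.6, 4.5) in frame 1 and (6.2, 5.0) in frame 2.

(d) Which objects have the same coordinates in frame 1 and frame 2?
the red pentagon, the purple triangle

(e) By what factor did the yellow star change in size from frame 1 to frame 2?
1.6×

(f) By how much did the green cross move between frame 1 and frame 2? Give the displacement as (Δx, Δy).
(0.0, 1.0)

The green cross was at (8.1, 0.6) in frame 1 and (8.1, 1.6) in frame 2.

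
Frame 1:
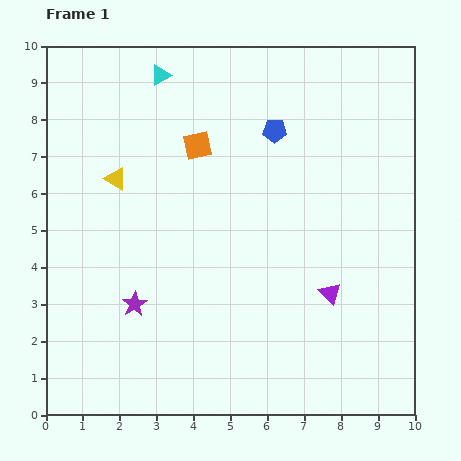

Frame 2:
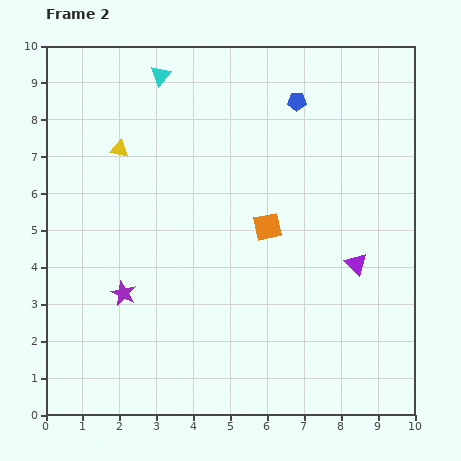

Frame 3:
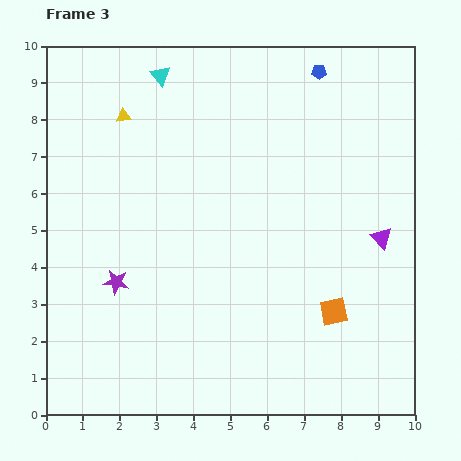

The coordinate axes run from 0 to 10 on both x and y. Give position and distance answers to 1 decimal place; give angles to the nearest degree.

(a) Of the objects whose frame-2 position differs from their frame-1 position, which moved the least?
the purple star

(moved 0.4)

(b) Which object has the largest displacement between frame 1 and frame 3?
the orange square

(moved 5.8; next 2.1)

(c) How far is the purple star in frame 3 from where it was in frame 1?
0.8

The purple star moved from (2.4, 3.0) to (1.9, 3.6), a distance of √(0.5² + 0.6²) ≈ 0.8.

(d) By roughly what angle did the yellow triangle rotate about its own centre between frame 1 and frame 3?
40° counter-clockwise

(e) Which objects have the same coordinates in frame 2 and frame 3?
the cyan triangle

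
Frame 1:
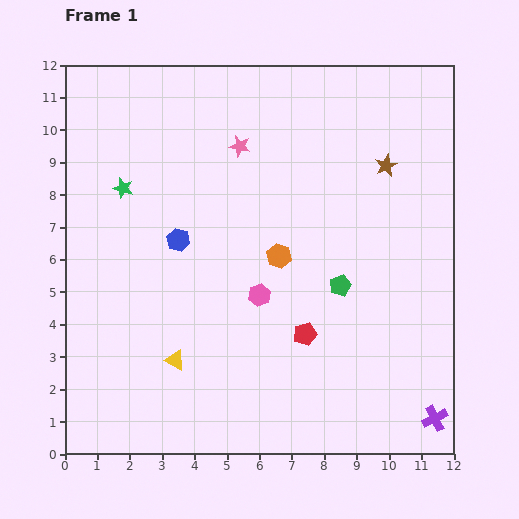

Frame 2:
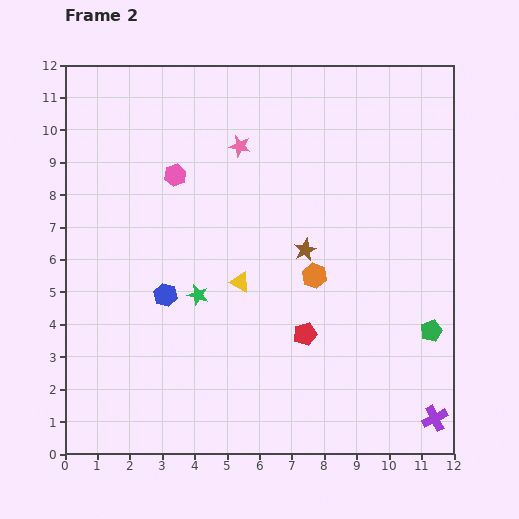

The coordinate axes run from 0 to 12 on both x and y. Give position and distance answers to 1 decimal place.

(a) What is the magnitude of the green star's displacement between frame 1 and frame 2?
4.0

The green star moved from (1.8, 8.2) to (4.1, 4.9), a distance of √(2.3² + 3.3²) ≈ 4.0.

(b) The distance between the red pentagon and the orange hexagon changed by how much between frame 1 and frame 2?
-0.7

Distance in frame 1: 2.5. Distance in frame 2: 1.8.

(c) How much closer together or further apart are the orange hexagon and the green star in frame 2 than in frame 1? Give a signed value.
-1.6

Distance in frame 1: 5.2. Distance in frame 2: 3.6.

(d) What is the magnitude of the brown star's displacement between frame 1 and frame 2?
3.6

The brown star moved from (9.9, 8.9) to (7.4, 6.3), a distance of √(2.5² + 2.6²) ≈ 3.6.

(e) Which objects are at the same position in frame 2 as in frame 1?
the pink star, the red pentagon, the purple cross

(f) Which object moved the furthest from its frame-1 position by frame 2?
the pink hexagon

(moved 4.5; next 4.0)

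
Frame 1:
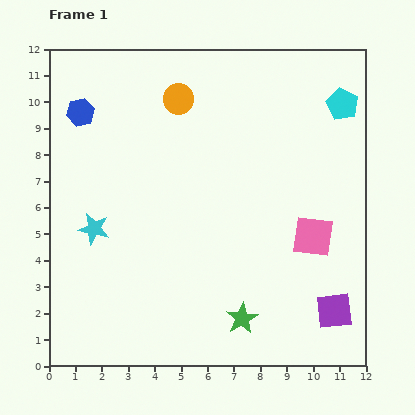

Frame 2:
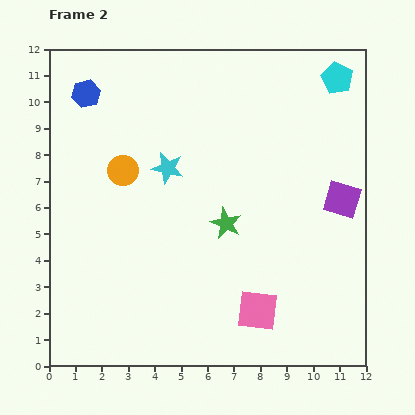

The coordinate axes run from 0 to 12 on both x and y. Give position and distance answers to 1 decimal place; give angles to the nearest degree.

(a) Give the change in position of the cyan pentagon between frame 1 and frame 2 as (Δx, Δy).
(-0.2, 1.0)

The cyan pentagon was at (11.1, 9.9) in frame 1 and (10.9, 10.9) in frame 2.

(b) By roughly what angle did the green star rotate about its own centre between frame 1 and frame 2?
16° counter-clockwise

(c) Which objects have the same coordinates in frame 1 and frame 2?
none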